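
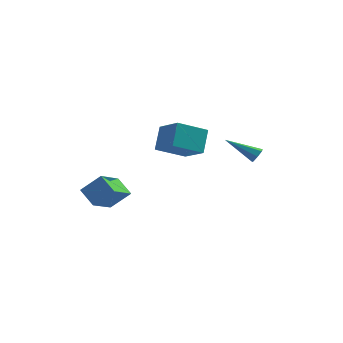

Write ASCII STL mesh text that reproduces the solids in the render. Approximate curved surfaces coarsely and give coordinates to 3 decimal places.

solid 
facet normal -0.701 -0.193 -0.687
outer loop
vertex -4.786 -3.673 -1.257
vertex -4.507 -1.839 -2.056
vertex -3.813 -4.19 -2.104
endloop
endfacet
facet normal -0.138 -0.908 0.396
outer loop
vertex -2.693 -3.881 -1.004
vertex -4.786 -3.673 -1.257
vertex -3.813 -4.19 -2.104
endloop
endfacet
facet normal -0.701 -0.193 -0.687
outer loop
vertex -3.813 -4.19 -2.104
vertex -4.507 -1.839 -2.056
vertex -3.534 -2.356 -2.903
endloop
endfacet
facet normal 0.701 -0.372 -0.609
outer loop
vertex -3.534 -2.356 -2.903
vertex -2.693 -3.881 -1.004
vertex -3.813 -4.19 -2.104
endloop
endfacet
facet normal -0.701 0.372 0.609
outer loop
vertex -4.786 -3.673 -1.257
vertex -3.387 -1.53 -0.956
vertex -4.507 -1.839 -2.056
endloop
endfacet
facet normal -0.138 -0.908 0.396
outer loop
vertex -3.666 -3.364 -0.157
vertex -4.786 -3.673 -1.257
vertex -2.693 -3.881 -1.004
endloop
endfacet
facet normal -0.701 0.372 0.609
outer loop
vertex -3.666 -3.364 -0.157
vertex -3.387 -1.53 -0.956
vertex -4.786 -3.673 -1.257
endloop
endfacet
facet normal 0.138 0.908 -0.396
outer loop
vertex -4.507 -1.839 -2.056
vertex -3.387 -1.53 -0.956
vertex -3.534 -2.356 -2.903
endloop
endfacet
facet normal 0.701 -0.372 -0.609
outer loop
vertex -2.414 -2.047 -1.803
vertex -2.693 -3.881 -1.004
vertex -3.534 -2.356 -2.903
endloop
endfacet
facet normal 0.138 0.908 -0.396
outer loop
vertex -3.534 -2.356 -2.903
vertex -3.387 -1.53 -0.956
vertex -2.414 -2.047 -1.803
endloop
endfacet
facet normal 0.701 0.193 0.687
outer loop
vertex -2.414 -2.047 -1.803
vertex -3.666 -3.364 -0.157
vertex -2.693 -3.881 -1.004
endloop
endfacet
facet normal 0.701 0.193 0.687
outer loop
vertex -3.387 -1.53 -0.956
vertex -3.666 -3.364 -0.157
vertex -2.414 -2.047 -1.803
endloop
endfacet
facet normal -0.676 -0.624 0.392
outer loop
vertex -0.348 -0.169 3.255
vertex -1.806 0.906 2.455
vertex -0.279 -1.147 1.817
endloop
endfacet
facet normal 0.736 -0.543 0.404
outer loop
vertex 1.086 0.114 1.025
vertex -0.348 -0.169 3.255
vertex -0.279 -1.147 1.817
endloop
endfacet
facet normal -0.676 -0.624 0.392
outer loop
vertex -0.279 -1.147 1.817
vertex -1.806 0.906 2.455
vertex -1.737 -0.072 1.017
endloop
endfacet
facet normal 0.039 -0.562 -0.826
outer loop
vertex -1.737 -0.072 1.017
vertex 1.086 0.114 1.025
vertex -0.279 -1.147 1.817
endloop
endfacet
facet normal -0.039 0.562 0.826
outer loop
vertex -0.348 -0.169 3.255
vertex -0.441 2.167 1.663
vertex -1.806 0.906 2.455
endloop
endfacet
facet normal 0.736 -0.543 0.404
outer loop
vertex 1.017 1.092 2.463
vertex -0.348 -0.169 3.255
vertex 1.086 0.114 1.025
endloop
endfacet
facet normal -0.039 0.562 0.826
outer loop
vertex 1.017 1.092 2.463
vertex -0.441 2.167 1.663
vertex -0.348 -0.169 3.255
endloop
endfacet
facet normal -0.736 0.543 -0.404
outer loop
vertex -1.806 0.906 2.455
vertex -0.441 2.167 1.663
vertex -1.737 -0.072 1.017
endloop
endfacet
facet normal 0.039 -0.562 -0.826
outer loop
vertex -0.372 1.189 0.225
vertex 1.086 0.114 1.025
vertex -1.737 -0.072 1.017
endloop
endfacet
facet normal -0.736 0.543 -0.404
outer loop
vertex -1.737 -0.072 1.017
vertex -0.441 2.167 1.663
vertex -0.372 1.189 0.225
endloop
endfacet
facet normal 0.676 0.624 -0.392
outer loop
vertex -0.372 1.189 0.225
vertex 1.017 1.092 2.463
vertex 1.086 0.114 1.025
endloop
endfacet
facet normal 0.676 0.624 -0.392
outer loop
vertex -0.441 2.167 1.663
vertex 1.017 1.092 2.463
vertex -0.372 1.189 0.225
endloop
endfacet
facet normal 0.841 0.152 -0.519
outer loop
vertex 4.435 0.436 1.586
vertex 4.231 0.141 1.169
vertex 4.189 0.682 1.259
endloop
endfacet
facet normal -0.032 0.787 0.616
outer loop
vertex 4.435 0.436 1.586
vertex 4.189 0.682 1.259
vertex 2.449 -0.181 2.271
endloop
endfacet
facet normal 0.840 0.152 -0.521
outer loop
vertex 4.189 0.682 1.259
vertex 4.231 0.141 1.169
vertex 3.974 0.521 0.865
endloop
endfacet
facet normal -0.485 0.870 -0.091
outer loop
vertex 4.189 0.682 1.259
vertex 3.974 0.521 0.865
vertex 2.449 -0.181 2.271
endloop
endfacet
facet normal 0.841 0.153 -0.519
outer loop
vertex 3.974 0.521 0.865
vertex 4.231 0.141 1.169
vertex 3.953 0.074 0.699
endloop
endfacet
facet normal -0.717 0.272 -0.642
outer loop
vertex 3.974 0.521 0.865
vertex 3.953 0.074 0.699
vertex 2.449 -0.181 2.271
endloop
endfacet
facet normal 0.841 0.151 -0.519
outer loop
vertex 3.953 0.074 0.699
vertex 4.231 0.141 1.169
vertex 4.141 -0.323 0.888
endloop
endfacet
facet normal -0.553 -0.557 -0.620
outer loop
vertex 3.953 0.074 0.699
vertex 4.141 -0.323 0.888
vertex 2.449 -0.181 2.271
endloop
endfacet
facet normal 0.840 0.152 -0.520
outer loop
vertex 4.141 -0.323 0.888
vertex 4.231 0.141 1.169
vertex 4.397 -0.369 1.288
endloop
endfacet
facet normal -0.116 -0.992 -0.040
outer loop
vertex 4.141 -0.323 0.888
vertex 4.397 -0.369 1.288
vertex 2.449 -0.181 2.271
endloop
endfacet
facet normal 0.840 0.152 -0.520
outer loop
vertex 4.397 -0.369 1.288
vertex 4.231 0.141 1.169
vertex 4.528 -0.032 1.598
endloop
endfacet
facet normal 0.263 -0.707 0.657
outer loop
vertex 4.397 -0.369 1.288
vertex 4.528 -0.032 1.598
vertex 2.449 -0.181 2.271
endloop
endfacet
facet normal 0.840 0.154 -0.520
outer loop
vertex 4.528 -0.032 1.598
vertex 4.231 0.141 1.169
vertex 4.435 0.436 1.586
endloop
endfacet
facet normal 0.301 0.084 0.950
outer loop
vertex 4.528 -0.032 1.598
vertex 4.435 0.436 1.586
vertex 2.449 -0.181 2.271
endloop
endfacet

endsolid


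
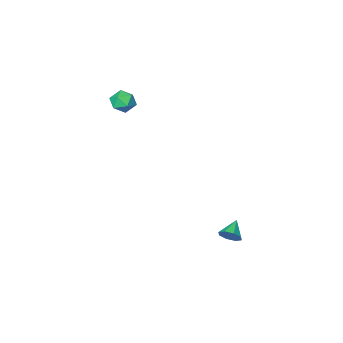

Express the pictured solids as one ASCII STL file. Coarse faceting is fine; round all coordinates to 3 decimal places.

solid 
facet normal 0.025 0.084 0.996
outer loop
vertex -0.036 -2.161 4.065
vertex 0.175 -2.831 4.116
vertex 0.651 -2.315 4.061
endloop
endfacet
facet normal 0.163 0.711 0.684
outer loop
vertex -0.036 -2.161 4.065
vertex 0.651 -2.315 4.061
vertex 0.396 -1.83 3.618
endloop
endfacet
facet normal -0.393 0.879 0.271
outer loop
vertex -0.036 -2.161 4.065
vertex 0.396 -1.83 3.618
vertex -0.238 -2.046 3.4
endloop
endfacet
facet normal -0.876 0.355 0.327
outer loop
vertex -0.036 -2.161 4.065
vertex -0.238 -2.046 3.4
vertex -0.374 -2.665 3.707
endloop
endfacet
facet normal -0.618 -0.136 0.774
outer loop
vertex -0.036 -2.161 4.065
vertex -0.374 -2.665 3.707
vertex 0.175 -2.831 4.116
endloop
endfacet
facet normal 0.734 0.626 0.264
outer loop
vertex 0.396 -1.83 3.618
vertex 0.651 -2.315 4.061
vertex 0.874 -2.295 3.393
endloop
endfacet
facet normal 0.510 -0.389 0.768
outer loop
vertex 0.651 -2.315 4.061
vertex 0.175 -2.831 4.116
vertex 0.738 -2.914 3.7
endloop
endfacet
facet normal -0.530 -0.743 0.410
outer loop
vertex 0.175 -2.831 4.116
vertex -0.374 -2.665 3.707
vertex 0.104 -3.13 3.482
endloop
endfacet
facet normal -0.948 0.052 -0.315
outer loop
vertex -0.374 -2.665 3.707
vertex -0.238 -2.046 3.4
vertex -0.151 -2.645 3.039
endloop
endfacet
facet normal -0.167 0.899 -0.405
outer loop
vertex -0.238 -2.046 3.4
vertex 0.396 -1.83 3.618
vertex 0.325 -2.129 2.984
endloop
endfacet
facet normal 0.876 -0.355 -0.327
outer loop
vertex 0.536 -2.799 3.035
vertex 0.874 -2.295 3.393
vertex 0.738 -2.914 3.7
endloop
endfacet
facet normal 0.393 -0.879 -0.271
outer loop
vertex 0.536 -2.799 3.035
vertex 0.738 -2.914 3.7
vertex 0.104 -3.13 3.482
endloop
endfacet
facet normal -0.163 -0.711 -0.684
outer loop
vertex 0.536 -2.799 3.035
vertex 0.104 -3.13 3.482
vertex -0.151 -2.645 3.039
endloop
endfacet
facet normal -0.025 -0.084 -0.996
outer loop
vertex 0.536 -2.799 3.035
vertex -0.151 -2.645 3.039
vertex 0.325 -2.129 2.984
endloop
endfacet
facet normal 0.618 0.136 -0.774
outer loop
vertex 0.536 -2.799 3.035
vertex 0.325 -2.129 2.984
vertex 0.874 -2.295 3.393
endloop
endfacet
facet normal 0.948 -0.052 0.315
outer loop
vertex 0.738 -2.914 3.7
vertex 0.874 -2.295 3.393
vertex 0.651 -2.315 4.061
endloop
endfacet
facet normal 0.167 -0.899 0.405
outer loop
vertex 0.104 -3.13 3.482
vertex 0.738 -2.914 3.7
vertex 0.175 -2.831 4.116
endloop
endfacet
facet normal -0.734 -0.626 -0.264
outer loop
vertex -0.151 -2.645 3.039
vertex 0.104 -3.13 3.482
vertex -0.374 -2.665 3.707
endloop
endfacet
facet normal -0.510 0.389 -0.768
outer loop
vertex 0.325 -2.129 2.984
vertex -0.151 -2.645 3.039
vertex -0.238 -2.046 3.4
endloop
endfacet
facet normal 0.530 0.743 -0.410
outer loop
vertex 0.874 -2.295 3.393
vertex 0.325 -2.129 2.984
vertex 0.396 -1.83 3.618
endloop
endfacet
facet normal 0.679 0.523 -0.514
outer loop
vertex -1.696 3.432 -2.73
vertex -2.03 3.389 -3.215
vertex -1.989 3.774 -2.769
endloop
endfacet
facet normal -0.014 0.102 0.995
outer loop
vertex -1.696 3.432 -2.73
vertex -1.989 3.774 -2.769
vertex -2.73 2.851 -2.685
endloop
endfacet
facet normal 0.679 0.524 -0.515
outer loop
vertex -1.989 3.774 -2.769
vertex -2.03 3.389 -3.215
vertex -2.306 3.89 -3.069
endloop
endfacet
facet normal -0.508 0.473 0.720
outer loop
vertex -1.989 3.774 -2.769
vertex -2.306 3.89 -3.069
vertex -2.73 2.851 -2.685
endloop
endfacet
facet normal 0.680 0.524 -0.513
outer loop
vertex -2.306 3.89 -3.069
vertex -2.03 3.389 -3.215
vertex -2.461 3.713 -3.455
endloop
endfacet
facet normal -0.891 0.424 0.163
outer loop
vertex -2.306 3.89 -3.069
vertex -2.461 3.713 -3.455
vertex -2.73 2.851 -2.685
endloop
endfacet
facet normal 0.680 0.523 -0.514
outer loop
vertex -2.461 3.713 -3.455
vertex -2.03 3.389 -3.215
vertex -2.364 3.347 -3.699
endloop
endfacet
facet normal -0.938 -0.017 -0.347
outer loop
vertex -2.461 3.713 -3.455
vertex -2.364 3.347 -3.699
vertex -2.73 2.851 -2.685
endloop
endfacet
facet normal 0.679 0.523 -0.514
outer loop
vertex -2.364 3.347 -3.699
vertex -2.03 3.389 -3.215
vertex -2.071 3.005 -3.66
endloop
endfacet
facet normal -0.622 -0.591 -0.514
outer loop
vertex -2.364 3.347 -3.699
vertex -2.071 3.005 -3.66
vertex -2.73 2.851 -2.685
endloop
endfacet
facet normal 0.679 0.524 -0.515
outer loop
vertex -2.071 3.005 -3.66
vertex -2.03 3.389 -3.215
vertex -1.754 2.889 -3.36
endloop
endfacet
facet normal -0.127 -0.963 -0.238
outer loop
vertex -2.071 3.005 -3.66
vertex -1.754 2.889 -3.36
vertex -2.73 2.851 -2.685
endloop
endfacet
facet normal 0.679 0.524 -0.514
outer loop
vertex -1.754 2.889 -3.36
vertex -2.03 3.389 -3.215
vertex -1.599 3.066 -2.975
endloop
endfacet
facet normal 0.255 -0.913 0.317
outer loop
vertex -1.754 2.889 -3.36
vertex -1.599 3.066 -2.975
vertex -2.73 2.851 -2.685
endloop
endfacet
facet normal 0.679 0.524 -0.514
outer loop
vertex -1.599 3.066 -2.975
vertex -2.03 3.389 -3.215
vertex -1.696 3.432 -2.73
endloop
endfacet
facet normal 0.302 -0.474 0.827
outer loop
vertex -1.599 3.066 -2.975
vertex -1.696 3.432 -2.73
vertex -2.73 2.851 -2.685
endloop
endfacet

endsolid


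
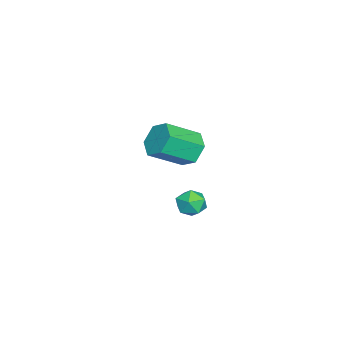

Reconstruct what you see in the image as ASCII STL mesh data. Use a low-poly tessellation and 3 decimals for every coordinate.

solid 
facet normal 0.337 0.342 0.877
outer loop
vertex 2.159 1.143 2.564
vertex 1.95 0.435 2.92
vertex 2.698 0.526 2.597
endloop
endfacet
facet normal 0.700 0.630 0.336
outer loop
vertex 2.159 1.143 2.564
vertex 2.698 0.526 2.597
vertex 2.626 0.971 1.912
endloop
endfacet
facet normal 0.236 0.968 -0.087
outer loop
vertex 2.159 1.143 2.564
vertex 2.626 0.971 1.912
vertex 1.833 1.155 1.812
endloop
endfacet
facet normal -0.416 0.888 0.194
outer loop
vertex 2.159 1.143 2.564
vertex 1.833 1.155 1.812
vertex 1.415 0.823 2.435
endloop
endfacet
facet normal -0.353 0.501 0.790
outer loop
vertex 2.159 1.143 2.564
vertex 1.415 0.823 2.435
vertex 1.95 0.435 2.92
endloop
endfacet
facet normal 0.994 0.099 -0.040
outer loop
vertex 2.626 0.971 1.912
vertex 2.698 0.526 2.597
vertex 2.705 0.157 1.865
endloop
endfacet
facet normal 0.406 -0.368 0.836
outer loop
vertex 2.698 0.526 2.597
vertex 1.95 0.435 2.92
vertex 2.287 -0.175 2.488
endloop
endfacet
facet normal -0.710 -0.109 0.696
outer loop
vertex 1.95 0.435 2.92
vertex 1.415 0.823 2.435
vertex 1.494 0.009 2.388
endloop
endfacet
facet normal -0.812 0.518 -0.269
outer loop
vertex 1.415 0.823 2.435
vertex 1.833 1.155 1.812
vertex 1.422 0.454 1.703
endloop
endfacet
facet normal 0.241 0.646 -0.724
outer loop
vertex 1.833 1.155 1.812
vertex 2.626 0.971 1.912
vertex 2.17 0.545 1.38
endloop
endfacet
facet normal 0.416 -0.888 -0.194
outer loop
vertex 1.961 -0.163 1.736
vertex 2.705 0.157 1.865
vertex 2.287 -0.175 2.488
endloop
endfacet
facet normal -0.236 -0.968 0.087
outer loop
vertex 1.961 -0.163 1.736
vertex 2.287 -0.175 2.488
vertex 1.494 0.009 2.388
endloop
endfacet
facet normal -0.700 -0.630 -0.336
outer loop
vertex 1.961 -0.163 1.736
vertex 1.494 0.009 2.388
vertex 1.422 0.454 1.703
endloop
endfacet
facet normal -0.337 -0.342 -0.877
outer loop
vertex 1.961 -0.163 1.736
vertex 1.422 0.454 1.703
vertex 2.17 0.545 1.38
endloop
endfacet
facet normal 0.353 -0.501 -0.790
outer loop
vertex 1.961 -0.163 1.736
vertex 2.17 0.545 1.38
vertex 2.705 0.157 1.865
endloop
endfacet
facet normal 0.812 -0.518 0.269
outer loop
vertex 2.287 -0.175 2.488
vertex 2.705 0.157 1.865
vertex 2.698 0.526 2.597
endloop
endfacet
facet normal -0.241 -0.646 0.724
outer loop
vertex 1.494 0.009 2.388
vertex 2.287 -0.175 2.488
vertex 1.95 0.435 2.92
endloop
endfacet
facet normal -0.994 -0.099 0.040
outer loop
vertex 1.422 0.454 1.703
vertex 1.494 0.009 2.388
vertex 1.415 0.823 2.435
endloop
endfacet
facet normal -0.406 0.368 -0.836
outer loop
vertex 2.17 0.545 1.38
vertex 1.422 0.454 1.703
vertex 1.833 1.155 1.812
endloop
endfacet
facet normal 0.710 0.109 -0.696
outer loop
vertex 2.705 0.157 1.865
vertex 2.17 0.545 1.38
vertex 2.626 0.971 1.912
endloop
endfacet
facet normal -0.513 0.680 -0.524
outer loop
vertex -3.289 -0.684 1.442
vertex -4.199 -1.126 1.76
vertex -3.757 -0.351 2.333
endloop
endfacet
facet normal 0.736 0.662 0.139
outer loop
vertex -3.289 -0.684 1.442
vertex -3.757 -0.351 2.333
vertex -2.211 -2.113 2.541
endloop
endfacet
facet normal 0.736 0.662 0.139
outer loop
vertex -2.211 -2.113 2.541
vertex -3.757 -0.351 2.333
vertex -2.679 -1.78 3.432
endloop
endfacet
facet normal 0.513 -0.680 0.524
outer loop
vertex -2.211 -2.113 2.541
vertex -2.679 -1.78 3.432
vertex -3.121 -2.554 2.86
endloop
endfacet
facet normal -0.514 0.680 -0.523
outer loop
vertex -3.757 -0.351 2.333
vertex -4.199 -1.126 1.76
vertex -4.666 -0.793 2.652
endloop
endfacet
facet normal -0.013 0.603 0.797
outer loop
vertex -3.757 -0.351 2.333
vertex -4.666 -0.793 2.652
vertex -2.679 -1.78 3.432
endloop
endfacet
facet normal -0.013 0.604 0.797
outer loop
vertex -2.679 -1.78 3.432
vertex -4.666 -0.793 2.652
vertex -3.588 -2.221 3.751
endloop
endfacet
facet normal 0.514 -0.680 0.523
outer loop
vertex -2.679 -1.78 3.432
vertex -3.588 -2.221 3.751
vertex -3.121 -2.554 2.86
endloop
endfacet
facet normal -0.513 0.681 -0.523
outer loop
vertex -4.666 -0.793 2.652
vertex -4.199 -1.126 1.76
vertex -5.109 -1.567 2.079
endloop
endfacet
facet normal -0.750 -0.059 0.659
outer loop
vertex -4.666 -0.793 2.652
vertex -5.109 -1.567 2.079
vertex -3.588 -2.221 3.751
endloop
endfacet
facet normal -0.750 -0.059 0.659
outer loop
vertex -3.588 -2.221 3.751
vertex -5.109 -1.567 2.079
vertex -4.031 -2.996 3.178
endloop
endfacet
facet normal 0.513 -0.680 0.523
outer loop
vertex -3.588 -2.221 3.751
vertex -4.031 -2.996 3.178
vertex -3.121 -2.554 2.86
endloop
endfacet
facet normal -0.513 0.680 -0.524
outer loop
vertex -5.109 -1.567 2.079
vertex -4.199 -1.126 1.76
vertex -4.641 -1.9 1.188
endloop
endfacet
facet normal -0.736 -0.662 -0.139
outer loop
vertex -5.109 -1.567 2.079
vertex -4.641 -1.9 1.188
vertex -4.031 -2.996 3.178
endloop
endfacet
facet normal -0.736 -0.662 -0.139
outer loop
vertex -4.031 -2.996 3.178
vertex -4.641 -1.9 1.188
vertex -3.563 -3.329 2.287
endloop
endfacet
facet normal 0.513 -0.680 0.524
outer loop
vertex -4.031 -2.996 3.178
vertex -3.563 -3.329 2.287
vertex -3.121 -2.554 2.86
endloop
endfacet
facet normal -0.514 0.680 -0.523
outer loop
vertex -4.641 -1.9 1.188
vertex -4.199 -1.126 1.76
vertex -3.732 -1.459 0.869
endloop
endfacet
facet normal 0.013 -0.603 -0.797
outer loop
vertex -4.641 -1.9 1.188
vertex -3.732 -1.459 0.869
vertex -3.563 -3.329 2.287
endloop
endfacet
facet normal 0.014 -0.603 -0.797
outer loop
vertex -3.563 -3.329 2.287
vertex -3.732 -1.459 0.869
vertex -2.654 -2.887 1.968
endloop
endfacet
facet normal 0.514 -0.680 0.523
outer loop
vertex -3.563 -3.329 2.287
vertex -2.654 -2.887 1.968
vertex -3.121 -2.554 2.86
endloop
endfacet
facet normal -0.513 0.680 -0.523
outer loop
vertex -3.732 -1.459 0.869
vertex -4.199 -1.126 1.76
vertex -3.289 -0.684 1.442
endloop
endfacet
facet normal 0.750 0.059 -0.659
outer loop
vertex -3.732 -1.459 0.869
vertex -3.289 -0.684 1.442
vertex -2.654 -2.887 1.968
endloop
endfacet
facet normal 0.750 0.059 -0.659
outer loop
vertex -2.654 -2.887 1.968
vertex -3.289 -0.684 1.442
vertex -2.211 -2.113 2.541
endloop
endfacet
facet normal 0.513 -0.681 0.523
outer loop
vertex -2.654 -2.887 1.968
vertex -2.211 -2.113 2.541
vertex -3.121 -2.554 2.86
endloop
endfacet

endsolid


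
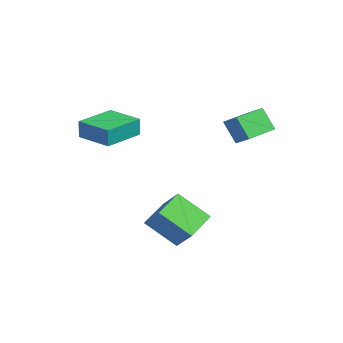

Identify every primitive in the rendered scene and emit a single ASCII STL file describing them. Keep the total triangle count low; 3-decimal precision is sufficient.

solid 
facet normal -0.921 -0.387 0.044
outer loop
vertex -2.408 -4.117 3.036
vertex -3.205 -2.21 3.15
vertex -2.47 -4.083 2.029
endloop
endfacet
facet normal 0.385 -0.921 -0.055
outer loop
vertex -0.775 -3.37 1.95
vertex -2.408 -4.117 3.036
vertex -2.47 -4.083 2.029
endloop
endfacet
facet normal -0.921 -0.387 0.042
outer loop
vertex -2.47 -4.083 2.029
vertex -3.205 -2.21 3.15
vertex -3.266 -2.175 2.143
endloop
endfacet
facet normal -0.061 0.034 -0.998
outer loop
vertex -3.266 -2.175 2.143
vertex -0.775 -3.37 1.95
vertex -2.47 -4.083 2.029
endloop
endfacet
facet normal 0.061 -0.034 0.998
outer loop
vertex -2.408 -4.117 3.036
vertex -1.51 -1.497 3.071
vertex -3.205 -2.21 3.15
endloop
endfacet
facet normal 0.385 -0.921 -0.055
outer loop
vertex -0.714 -3.405 2.957
vertex -2.408 -4.117 3.036
vertex -0.775 -3.37 1.95
endloop
endfacet
facet normal 0.061 -0.034 0.998
outer loop
vertex -0.714 -3.405 2.957
vertex -1.51 -1.497 3.071
vertex -2.408 -4.117 3.036
endloop
endfacet
facet normal -0.385 0.921 0.055
outer loop
vertex -3.205 -2.21 3.15
vertex -1.51 -1.497 3.071
vertex -3.266 -2.175 2.143
endloop
endfacet
facet normal -0.061 0.034 -0.998
outer loop
vertex -1.572 -1.463 2.064
vertex -0.775 -3.37 1.95
vertex -3.266 -2.175 2.143
endloop
endfacet
facet normal -0.385 0.921 0.055
outer loop
vertex -3.266 -2.175 2.143
vertex -1.51 -1.497 3.071
vertex -1.572 -1.463 2.064
endloop
endfacet
facet normal 0.921 0.387 -0.042
outer loop
vertex -1.572 -1.463 2.064
vertex -0.714 -3.405 2.957
vertex -0.775 -3.37 1.95
endloop
endfacet
facet normal 0.921 0.387 -0.044
outer loop
vertex -1.51 -1.497 3.071
vertex -0.714 -3.405 2.957
vertex -1.572 -1.463 2.064
endloop
endfacet
facet normal -0.804 -0.277 -0.526
outer loop
vertex 1.793 1.09 3.638
vertex 1.168 2.71 3.74
vertex 2.428 1.406 2.501
endloop
endfacet
facet normal 0.360 -0.931 -0.058
outer loop
vertex 3.192 1.67 3.0
vertex 1.793 1.09 3.638
vertex 2.428 1.406 2.501
endloop
endfacet
facet normal -0.804 -0.277 -0.526
outer loop
vertex 2.428 1.406 2.501
vertex 1.168 2.71 3.74
vertex 1.803 3.027 2.603
endloop
endfacet
facet normal 0.473 0.236 -0.849
outer loop
vertex 1.803 3.027 2.603
vertex 3.192 1.67 3.0
vertex 2.428 1.406 2.501
endloop
endfacet
facet normal -0.473 -0.236 0.849
outer loop
vertex 1.793 1.09 3.638
vertex 1.932 2.974 4.239
vertex 1.168 2.71 3.74
endloop
endfacet
facet normal 0.359 -0.931 -0.059
outer loop
vertex 2.557 1.353 4.137
vertex 1.793 1.09 3.638
vertex 3.192 1.67 3.0
endloop
endfacet
facet normal -0.473 -0.236 0.849
outer loop
vertex 2.557 1.353 4.137
vertex 1.932 2.974 4.239
vertex 1.793 1.09 3.638
endloop
endfacet
facet normal -0.360 0.931 0.059
outer loop
vertex 1.168 2.71 3.74
vertex 1.932 2.974 4.239
vertex 1.803 3.027 2.603
endloop
endfacet
facet normal 0.473 0.236 -0.849
outer loop
vertex 2.567 3.29 3.102
vertex 3.192 1.67 3.0
vertex 1.803 3.027 2.603
endloop
endfacet
facet normal -0.359 0.932 0.058
outer loop
vertex 1.803 3.027 2.603
vertex 1.932 2.974 4.239
vertex 2.567 3.29 3.102
endloop
endfacet
facet normal 0.804 0.277 0.526
outer loop
vertex 2.567 3.29 3.102
vertex 2.557 1.353 4.137
vertex 3.192 1.67 3.0
endloop
endfacet
facet normal 0.804 0.277 0.526
outer loop
vertex 1.932 2.974 4.239
vertex 2.557 1.353 4.137
vertex 2.567 3.29 3.102
endloop
endfacet
facet normal -0.521 0.790 0.323
outer loop
vertex 1.57 -1.011 -0.531
vertex 2.535 0.135 -1.779
vertex 0.555 -1.264 -1.548
endloop
endfacet
facet normal -0.495 -0.588 0.640
outer loop
vertex 1.445 -2.615 -2.101
vertex 1.57 -1.011 -0.531
vertex 0.555 -1.264 -1.548
endloop
endfacet
facet normal -0.521 0.790 0.323
outer loop
vertex 0.555 -1.264 -1.548
vertex 2.535 0.135 -1.779
vertex 1.519 -0.118 -2.797
endloop
endfacet
facet normal -0.696 -0.174 -0.697
outer loop
vertex 1.519 -0.118 -2.797
vertex 1.445 -2.615 -2.101
vertex 0.555 -1.264 -1.548
endloop
endfacet
facet normal 0.696 0.173 0.697
outer loop
vertex 1.57 -1.011 -0.531
vertex 3.425 -1.216 -2.332
vertex 2.535 0.135 -1.779
endloop
endfacet
facet normal -0.495 -0.588 0.640
outer loop
vertex 2.461 -2.362 -1.083
vertex 1.57 -1.011 -0.531
vertex 1.445 -2.615 -2.101
endloop
endfacet
facet normal 0.696 0.174 0.697
outer loop
vertex 2.461 -2.362 -1.083
vertex 3.425 -1.216 -2.332
vertex 1.57 -1.011 -0.531
endloop
endfacet
facet normal 0.495 0.588 -0.640
outer loop
vertex 2.535 0.135 -1.779
vertex 3.425 -1.216 -2.332
vertex 1.519 -0.118 -2.797
endloop
endfacet
facet normal -0.695 -0.174 -0.697
outer loop
vertex 2.41 -1.469 -3.349
vertex 1.445 -2.615 -2.101
vertex 1.519 -0.118 -2.797
endloop
endfacet
facet normal 0.495 0.588 -0.640
outer loop
vertex 1.519 -0.118 -2.797
vertex 3.425 -1.216 -2.332
vertex 2.41 -1.469 -3.349
endloop
endfacet
facet normal 0.521 -0.790 -0.323
outer loop
vertex 2.41 -1.469 -3.349
vertex 2.461 -2.362 -1.083
vertex 1.445 -2.615 -2.101
endloop
endfacet
facet normal 0.521 -0.790 -0.323
outer loop
vertex 3.425 -1.216 -2.332
vertex 2.461 -2.362 -1.083
vertex 2.41 -1.469 -3.349
endloop
endfacet

endsolid


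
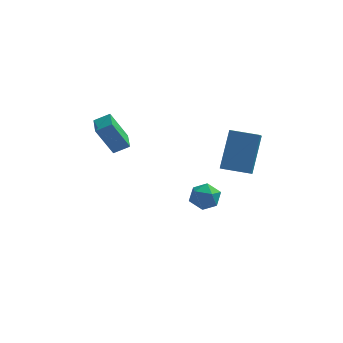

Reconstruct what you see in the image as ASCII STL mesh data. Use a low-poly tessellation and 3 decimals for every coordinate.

solid 
facet normal -0.869 -0.182 -0.460
outer loop
vertex -2.922 2.822 3.108
vertex -3.152 3.877 3.124
vertex -2.158 3.01 1.59
endloop
endfacet
facet normal 0.212 -0.977 -0.014
outer loop
vertex -1.428 3.163 1.976
vertex -2.922 2.822 3.108
vertex -2.158 3.01 1.59
endloop
endfacet
facet normal -0.869 -0.183 -0.460
outer loop
vertex -2.158 3.01 1.59
vertex -3.152 3.877 3.124
vertex -2.388 4.065 1.605
endloop
endfacet
facet normal 0.446 0.110 -0.888
outer loop
vertex -2.388 4.065 1.605
vertex -1.428 3.163 1.976
vertex -2.158 3.01 1.59
endloop
endfacet
facet normal -0.446 -0.111 0.888
outer loop
vertex -2.922 2.822 3.108
vertex -2.422 4.03 3.51
vertex -3.152 3.877 3.124
endloop
endfacet
facet normal 0.212 -0.977 -0.014
outer loop
vertex -2.192 2.975 3.495
vertex -2.922 2.822 3.108
vertex -1.428 3.163 1.976
endloop
endfacet
facet normal -0.447 -0.110 0.888
outer loop
vertex -2.192 2.975 3.495
vertex -2.422 4.03 3.51
vertex -2.922 2.822 3.108
endloop
endfacet
facet normal -0.212 0.977 0.014
outer loop
vertex -3.152 3.877 3.124
vertex -2.422 4.03 3.51
vertex -2.388 4.065 1.605
endloop
endfacet
facet normal 0.447 0.111 -0.888
outer loop
vertex -1.658 4.218 1.992
vertex -1.428 3.163 1.976
vertex -2.388 4.065 1.605
endloop
endfacet
facet normal -0.212 0.977 0.014
outer loop
vertex -2.388 4.065 1.605
vertex -2.422 4.03 3.51
vertex -1.658 4.218 1.992
endloop
endfacet
facet normal 0.869 0.183 0.460
outer loop
vertex -1.658 4.218 1.992
vertex -2.192 2.975 3.495
vertex -1.428 3.163 1.976
endloop
endfacet
facet normal 0.869 0.183 0.460
outer loop
vertex -2.422 4.03 3.51
vertex -2.192 2.975 3.495
vertex -1.658 4.218 1.992
endloop
endfacet
facet normal -0.439 0.894 -0.088
outer loop
vertex 1.522 4.319 -2.134
vertex 1.302 4.288 -1.355
vertex 2.012 4.616 -1.562
endloop
endfacet
facet normal 0.116 0.837 -0.534
outer loop
vertex 1.522 4.319 -2.134
vertex 2.012 4.616 -1.562
vertex 2.319 4.183 -2.174
endloop
endfacet
facet normal -0.001 0.277 -0.961
outer loop
vertex 1.522 4.319 -2.134
vertex 2.319 4.183 -2.174
vertex 1.797 3.588 -2.345
endloop
endfacet
facet normal -0.628 -0.012 -0.778
outer loop
vertex 1.522 4.319 -2.134
vertex 1.797 3.588 -2.345
vertex 1.169 3.652 -1.839
endloop
endfacet
facet normal -0.898 0.370 -0.239
outer loop
vertex 1.522 4.319 -2.134
vertex 1.169 3.652 -1.839
vertex 1.302 4.288 -1.355
endloop
endfacet
facet normal 0.699 0.701 -0.145
outer loop
vertex 2.319 4.183 -2.174
vertex 2.012 4.616 -1.562
vertex 2.591 4.068 -1.421
endloop
endfacet
facet normal -0.198 0.792 0.578
outer loop
vertex 2.012 4.616 -1.562
vertex 1.302 4.288 -1.355
vertex 1.963 4.132 -0.915
endloop
endfacet
facet normal -0.942 -0.055 0.332
outer loop
vertex 1.302 4.288 -1.355
vertex 1.169 3.652 -1.839
vertex 1.441 3.537 -1.086
endloop
endfacet
facet normal -0.505 -0.673 -0.541
outer loop
vertex 1.169 3.652 -1.839
vertex 1.797 3.588 -2.345
vertex 1.748 3.104 -1.698
endloop
endfacet
facet normal 0.508 -0.206 -0.836
outer loop
vertex 1.797 3.588 -2.345
vertex 2.319 4.183 -2.174
vertex 2.458 3.432 -1.905
endloop
endfacet
facet normal 0.628 0.012 0.778
outer loop
vertex 2.238 3.401 -1.126
vertex 2.591 4.068 -1.421
vertex 1.963 4.132 -0.915
endloop
endfacet
facet normal 0.001 -0.277 0.961
outer loop
vertex 2.238 3.401 -1.126
vertex 1.963 4.132 -0.915
vertex 1.441 3.537 -1.086
endloop
endfacet
facet normal -0.116 -0.837 0.534
outer loop
vertex 2.238 3.401 -1.126
vertex 1.441 3.537 -1.086
vertex 1.748 3.104 -1.698
endloop
endfacet
facet normal 0.439 -0.894 0.088
outer loop
vertex 2.238 3.401 -1.126
vertex 1.748 3.104 -1.698
vertex 2.458 3.432 -1.905
endloop
endfacet
facet normal 0.898 -0.370 0.239
outer loop
vertex 2.238 3.401 -1.126
vertex 2.458 3.432 -1.905
vertex 2.591 4.068 -1.421
endloop
endfacet
facet normal 0.505 0.673 0.541
outer loop
vertex 1.963 4.132 -0.915
vertex 2.591 4.068 -1.421
vertex 2.012 4.616 -1.562
endloop
endfacet
facet normal -0.508 0.206 0.836
outer loop
vertex 1.441 3.537 -1.086
vertex 1.963 4.132 -0.915
vertex 1.302 4.288 -1.355
endloop
endfacet
facet normal -0.699 -0.701 0.145
outer loop
vertex 1.748 3.104 -1.698
vertex 1.441 3.537 -1.086
vertex 1.169 3.652 -1.839
endloop
endfacet
facet normal 0.198 -0.792 -0.578
outer loop
vertex 2.458 3.432 -1.905
vertex 1.748 3.104 -1.698
vertex 1.797 3.588 -2.345
endloop
endfacet
facet normal 0.942 0.055 -0.332
outer loop
vertex 2.591 4.068 -1.421
vertex 2.458 3.432 -1.905
vertex 2.319 4.183 -2.174
endloop
endfacet
facet normal -0.989 0.111 0.100
outer loop
vertex 2.652 2.397 1.338
vertex 2.964 3.616 3.068
vertex 2.682 3.138 0.81
endloop
endfacet
facet normal -0.145 -0.570 -0.809
outer loop
vertex 4.056 2.984 0.672
vertex 2.652 2.397 1.338
vertex 2.682 3.138 0.81
endloop
endfacet
facet normal -0.989 0.111 0.100
outer loop
vertex 2.682 3.138 0.81
vertex 2.964 3.616 3.068
vertex 2.994 4.357 2.541
endloop
endfacet
facet normal 0.033 0.814 -0.579
outer loop
vertex 2.994 4.357 2.541
vertex 4.056 2.984 0.672
vertex 2.682 3.138 0.81
endloop
endfacet
facet normal -0.033 -0.814 0.580
outer loop
vertex 2.652 2.397 1.338
vertex 4.338 3.462 2.93
vertex 2.964 3.616 3.068
endloop
endfacet
facet normal -0.146 -0.569 -0.809
outer loop
vertex 4.026 2.243 1.199
vertex 2.652 2.397 1.338
vertex 4.056 2.984 0.672
endloop
endfacet
facet normal -0.033 -0.814 0.579
outer loop
vertex 4.026 2.243 1.199
vertex 4.338 3.462 2.93
vertex 2.652 2.397 1.338
endloop
endfacet
facet normal 0.145 0.570 0.809
outer loop
vertex 2.964 3.616 3.068
vertex 4.338 3.462 2.93
vertex 2.994 4.357 2.541
endloop
endfacet
facet normal 0.033 0.814 -0.580
outer loop
vertex 4.368 4.203 2.402
vertex 4.056 2.984 0.672
vertex 2.994 4.357 2.541
endloop
endfacet
facet normal 0.146 0.570 0.808
outer loop
vertex 2.994 4.357 2.541
vertex 4.338 3.462 2.93
vertex 4.368 4.203 2.402
endloop
endfacet
facet normal 0.989 -0.111 -0.100
outer loop
vertex 4.368 4.203 2.402
vertex 4.026 2.243 1.199
vertex 4.056 2.984 0.672
endloop
endfacet
facet normal 0.989 -0.111 -0.100
outer loop
vertex 4.338 3.462 2.93
vertex 4.026 2.243 1.199
vertex 4.368 4.203 2.402
endloop
endfacet

endsolid


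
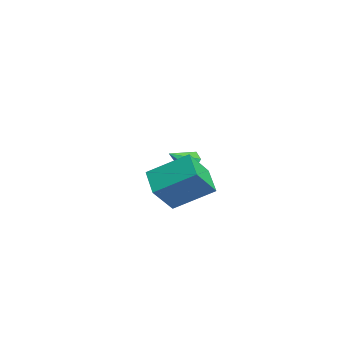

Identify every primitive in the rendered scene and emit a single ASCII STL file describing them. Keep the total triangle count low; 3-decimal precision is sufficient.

solid 
facet normal -0.188 0.766 -0.614
outer loop
vertex -0.532 0.336 -1.441
vertex -0.861 0.014 -1.742
vertex -1.067 0.301 -1.321
endloop
endfacet
facet normal 0.193 0.276 0.942
outer loop
vertex -0.532 0.336 -1.441
vertex -1.067 0.301 -1.321
vertex -0.659 -0.814 -1.078
endloop
endfacet
facet normal -0.188 0.766 -0.614
outer loop
vertex -1.067 0.301 -1.321
vertex -0.861 0.014 -1.742
vertex -1.397 -0.021 -1.622
endloop
endfacet
facet normal -0.637 -0.066 0.768
outer loop
vertex -1.067 0.301 -1.321
vertex -1.397 -0.021 -1.622
vertex -0.659 -0.814 -1.078
endloop
endfacet
facet normal -0.188 0.766 -0.615
outer loop
vertex -1.397 -0.021 -1.622
vertex -0.861 0.014 -1.742
vertex -1.19 -0.308 -2.043
endloop
endfacet
facet normal -0.755 -0.652 0.073
outer loop
vertex -1.397 -0.021 -1.622
vertex -1.19 -0.308 -2.043
vertex -0.659 -0.814 -1.078
endloop
endfacet
facet normal -0.187 0.766 -0.615
outer loop
vertex -1.19 -0.308 -2.043
vertex -0.861 0.014 -1.742
vertex -0.655 -0.274 -2.163
endloop
endfacet
facet normal -0.043 -0.894 -0.445
outer loop
vertex -1.19 -0.308 -2.043
vertex -0.655 -0.274 -2.163
vertex -0.659 -0.814 -1.078
endloop
endfacet
facet normal -0.186 0.766 -0.615
outer loop
vertex -0.655 -0.274 -2.163
vertex -0.861 0.014 -1.742
vertex -0.325 0.048 -1.862
endloop
endfacet
facet normal 0.788 -0.553 -0.272
outer loop
vertex -0.655 -0.274 -2.163
vertex -0.325 0.048 -1.862
vertex -0.659 -0.814 -1.078
endloop
endfacet
facet normal -0.186 0.766 -0.615
outer loop
vertex -0.325 0.048 -1.862
vertex -0.861 0.014 -1.742
vertex -0.532 0.336 -1.441
endloop
endfacet
facet normal 0.906 0.033 0.423
outer loop
vertex -0.325 0.048 -1.862
vertex -0.532 0.336 -1.441
vertex -0.659 -0.814 -1.078
endloop
endfacet
facet normal -0.925 0.011 0.380
outer loop
vertex 2.968 -2.501 -0.006
vertex 3.339 -1.095 0.855
vertex 2.527 -1.712 -1.102
endloop
endfacet
facet normal -0.220 -0.832 -0.510
outer loop
vertex 3.581 -1.725 -1.535
vertex 2.968 -2.501 -0.006
vertex 2.527 -1.712 -1.102
endloop
endfacet
facet normal -0.925 0.011 0.380
outer loop
vertex 2.527 -1.712 -1.102
vertex 3.339 -1.095 0.855
vertex 2.898 -0.307 -0.24
endloop
endfacet
facet normal -0.310 0.555 -0.772
outer loop
vertex 2.898 -0.307 -0.24
vertex 3.581 -1.725 -1.535
vertex 2.527 -1.712 -1.102
endloop
endfacet
facet normal 0.310 -0.555 0.772
outer loop
vertex 2.968 -2.501 -0.006
vertex 4.393 -1.108 0.422
vertex 3.339 -1.095 0.855
endloop
endfacet
facet normal -0.220 -0.832 -0.510
outer loop
vertex 4.022 -2.513 -0.44
vertex 2.968 -2.501 -0.006
vertex 3.581 -1.725 -1.535
endloop
endfacet
facet normal 0.311 -0.555 0.771
outer loop
vertex 4.022 -2.513 -0.44
vertex 4.393 -1.108 0.422
vertex 2.968 -2.501 -0.006
endloop
endfacet
facet normal 0.220 0.832 0.510
outer loop
vertex 3.339 -1.095 0.855
vertex 4.393 -1.108 0.422
vertex 2.898 -0.307 -0.24
endloop
endfacet
facet normal -0.311 0.555 -0.772
outer loop
vertex 3.952 -0.319 -0.674
vertex 3.581 -1.725 -1.535
vertex 2.898 -0.307 -0.24
endloop
endfacet
facet normal 0.220 0.832 0.510
outer loop
vertex 2.898 -0.307 -0.24
vertex 4.393 -1.108 0.422
vertex 3.952 -0.319 -0.674
endloop
endfacet
facet normal 0.925 -0.011 -0.380
outer loop
vertex 3.952 -0.319 -0.674
vertex 4.022 -2.513 -0.44
vertex 3.581 -1.725 -1.535
endloop
endfacet
facet normal 0.925 -0.011 -0.380
outer loop
vertex 4.393 -1.108 0.422
vertex 4.022 -2.513 -0.44
vertex 3.952 -0.319 -0.674
endloop
endfacet

endsolid


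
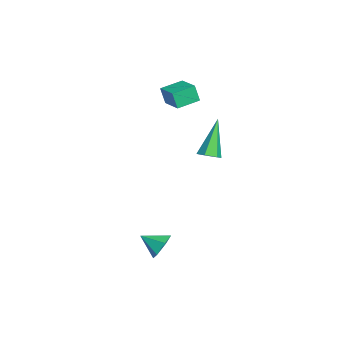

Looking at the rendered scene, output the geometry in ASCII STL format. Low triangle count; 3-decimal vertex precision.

solid 
facet normal -0.903 -0.364 -0.229
outer loop
vertex -3.457 0.34 3.784
vertex -3.926 1.384 3.973
vertex -3.322 0.56 2.901
endloop
endfacet
facet normal 0.405 -0.900 -0.162
outer loop
vertex -2.194 1.016 3.187
vertex -3.457 0.34 3.784
vertex -3.322 0.56 2.901
endloop
endfacet
facet normal -0.903 -0.364 -0.229
outer loop
vertex -3.322 0.56 2.901
vertex -3.926 1.384 3.973
vertex -3.791 1.604 3.09
endloop
endfacet
facet normal 0.146 0.240 -0.960
outer loop
vertex -3.791 1.604 3.09
vertex -2.194 1.016 3.187
vertex -3.322 0.56 2.901
endloop
endfacet
facet normal -0.146 -0.240 0.960
outer loop
vertex -3.457 0.34 3.784
vertex -2.798 1.84 4.259
vertex -3.926 1.384 3.973
endloop
endfacet
facet normal 0.405 -0.900 -0.162
outer loop
vertex -2.329 0.796 4.07
vertex -3.457 0.34 3.784
vertex -2.194 1.016 3.187
endloop
endfacet
facet normal -0.146 -0.240 0.960
outer loop
vertex -2.329 0.796 4.07
vertex -2.798 1.84 4.259
vertex -3.457 0.34 3.784
endloop
endfacet
facet normal -0.405 0.900 0.162
outer loop
vertex -3.926 1.384 3.973
vertex -2.798 1.84 4.259
vertex -3.791 1.604 3.09
endloop
endfacet
facet normal 0.146 0.240 -0.960
outer loop
vertex -2.663 2.06 3.376
vertex -2.194 1.016 3.187
vertex -3.791 1.604 3.09
endloop
endfacet
facet normal -0.405 0.900 0.162
outer loop
vertex -3.791 1.604 3.09
vertex -2.798 1.84 4.259
vertex -2.663 2.06 3.376
endloop
endfacet
facet normal 0.903 0.364 0.229
outer loop
vertex -2.663 2.06 3.376
vertex -2.329 0.796 4.07
vertex -2.194 1.016 3.187
endloop
endfacet
facet normal 0.903 0.364 0.229
outer loop
vertex -2.798 1.84 4.259
vertex -2.329 0.796 4.07
vertex -2.663 2.06 3.376
endloop
endfacet
facet normal 0.519 -0.242 -0.820
outer loop
vertex 2.035 1.799 2.757
vertex 1.645 2.026 2.443
vertex 2.067 2.331 2.62
endloop
endfacet
facet normal 0.710 0.135 0.691
outer loop
vertex 2.035 1.799 2.757
vertex 2.067 2.331 2.62
vertex 0.595 2.514 4.097
endloop
endfacet
facet normal 0.519 -0.243 -0.819
outer loop
vertex 2.067 2.331 2.62
vertex 1.645 2.026 2.443
vertex 1.677 2.557 2.306
endloop
endfacet
facet normal 0.343 0.911 0.229
outer loop
vertex 2.067 2.331 2.62
vertex 1.677 2.557 2.306
vertex 0.595 2.514 4.097
endloop
endfacet
facet normal 0.521 -0.243 -0.819
outer loop
vertex 1.677 2.557 2.306
vertex 1.645 2.026 2.443
vertex 1.255 2.252 2.128
endloop
endfacet
facet normal -0.485 0.831 -0.273
outer loop
vertex 1.677 2.557 2.306
vertex 1.255 2.252 2.128
vertex 0.595 2.514 4.097
endloop
endfacet
facet normal 0.521 -0.241 -0.819
outer loop
vertex 1.255 2.252 2.128
vertex 1.645 2.026 2.443
vertex 1.224 1.72 2.265
endloop
endfacet
facet normal -0.949 -0.026 -0.315
outer loop
vertex 1.255 2.252 2.128
vertex 1.224 1.72 2.265
vertex 0.595 2.514 4.097
endloop
endfacet
facet normal 0.521 -0.241 -0.819
outer loop
vertex 1.224 1.72 2.265
vertex 1.645 2.026 2.443
vertex 1.614 1.494 2.58
endloop
endfacet
facet normal -0.582 -0.800 0.147
outer loop
vertex 1.224 1.72 2.265
vertex 1.614 1.494 2.58
vertex 0.595 2.514 4.097
endloop
endfacet
facet normal 0.519 -0.241 -0.820
outer loop
vertex 1.614 1.494 2.58
vertex 1.645 2.026 2.443
vertex 2.035 1.799 2.757
endloop
endfacet
facet normal 0.248 -0.719 0.650
outer loop
vertex 1.614 1.494 2.58
vertex 2.035 1.799 2.757
vertex 0.595 2.514 4.097
endloop
endfacet
facet normal 0.324 0.822 -0.469
outer loop
vertex 3.135 0.046 -2.049
vertex 2.68 -0.084 -2.591
vertex 2.469 0.318 -2.032
endloop
endfacet
facet normal 0.013 -0.030 0.999
outer loop
vertex 3.135 0.046 -2.049
vertex 2.469 0.318 -2.032
vertex 2.32 -0.996 -2.069
endloop
endfacet
facet normal 0.323 0.822 -0.469
outer loop
vertex 2.469 0.318 -2.032
vertex 2.68 -0.084 -2.591
vertex 2.013 0.188 -2.574
endloop
endfacet
facet normal -0.772 0.070 0.632
outer loop
vertex 2.469 0.318 -2.032
vertex 2.013 0.188 -2.574
vertex 2.32 -0.996 -2.069
endloop
endfacet
facet normal 0.323 0.822 -0.470
outer loop
vertex 2.013 0.188 -2.574
vertex 2.68 -0.084 -2.591
vertex 2.224 -0.214 -3.132
endloop
endfacet
facet normal -0.943 -0.303 -0.138
outer loop
vertex 2.013 0.188 -2.574
vertex 2.224 -0.214 -3.132
vertex 2.32 -0.996 -2.069
endloop
endfacet
facet normal 0.323 0.821 -0.470
outer loop
vertex 2.224 -0.214 -3.132
vertex 2.68 -0.084 -2.591
vertex 2.89 -0.486 -3.149
endloop
endfacet
facet normal -0.330 -0.774 -0.540
outer loop
vertex 2.224 -0.214 -3.132
vertex 2.89 -0.486 -3.149
vertex 2.32 -0.996 -2.069
endloop
endfacet
facet normal 0.323 0.821 -0.470
outer loop
vertex 2.89 -0.486 -3.149
vertex 2.68 -0.084 -2.591
vertex 3.346 -0.356 -2.608
endloop
endfacet
facet normal 0.454 -0.874 -0.173
outer loop
vertex 2.89 -0.486 -3.149
vertex 3.346 -0.356 -2.608
vertex 2.32 -0.996 -2.069
endloop
endfacet
facet normal 0.324 0.822 -0.469
outer loop
vertex 3.346 -0.356 -2.608
vertex 2.68 -0.084 -2.591
vertex 3.135 0.046 -2.049
endloop
endfacet
facet normal 0.626 -0.501 0.597
outer loop
vertex 3.346 -0.356 -2.608
vertex 3.135 0.046 -2.049
vertex 2.32 -0.996 -2.069
endloop
endfacet

endsolid


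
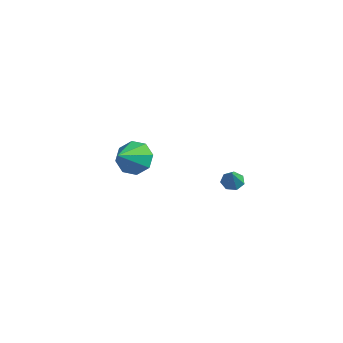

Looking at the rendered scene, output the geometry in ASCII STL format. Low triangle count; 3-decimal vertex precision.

solid 
facet normal -0.393 0.443 -0.806
outer loop
vertex -2.006 3.297 -3.568
vertex -2.534 3.007 -3.47
vertex -2.354 3.55 -3.259
endloop
endfacet
facet normal 0.744 0.534 0.401
outer loop
vertex -2.006 3.297 -3.568
vertex -2.354 3.55 -3.259
vertex -2.006 2.413 -2.39
endloop
endfacet
facet normal -0.393 0.443 -0.805
outer loop
vertex -2.354 3.55 -3.259
vertex -2.534 3.007 -3.47
vertex -2.837 3.394 -3.109
endloop
endfacet
facet normal 0.046 0.615 0.787
outer loop
vertex -2.354 3.55 -3.259
vertex -2.837 3.394 -3.109
vertex -2.006 2.413 -2.39
endloop
endfacet
facet normal -0.395 0.442 -0.805
outer loop
vertex -2.837 3.394 -3.109
vertex -2.534 3.007 -3.47
vertex -3.092 2.946 -3.23
endloop
endfacet
facet normal -0.575 0.108 0.811
outer loop
vertex -2.837 3.394 -3.109
vertex -3.092 2.946 -3.23
vertex -2.006 2.413 -2.39
endloop
endfacet
facet normal -0.395 0.443 -0.805
outer loop
vertex -3.092 2.946 -3.23
vertex -2.534 3.007 -3.47
vertex -2.927 2.544 -3.532
endloop
endfacet
facet normal -0.650 -0.609 0.455
outer loop
vertex -3.092 2.946 -3.23
vertex -2.927 2.544 -3.532
vertex -2.006 2.413 -2.39
endloop
endfacet
facet normal -0.394 0.442 -0.806
outer loop
vertex -2.927 2.544 -3.532
vertex -2.534 3.007 -3.47
vertex -2.466 2.49 -3.787
endloop
endfacet
facet normal -0.124 -0.992 -0.014
outer loop
vertex -2.927 2.544 -3.532
vertex -2.466 2.49 -3.787
vertex -2.006 2.413 -2.39
endloop
endfacet
facet normal -0.393 0.443 -0.806
outer loop
vertex -2.466 2.49 -3.787
vertex -2.534 3.007 -3.47
vertex -2.056 2.825 -3.803
endloop
endfacet
facet normal 0.608 -0.756 -0.242
outer loop
vertex -2.466 2.49 -3.787
vertex -2.056 2.825 -3.803
vertex -2.006 2.413 -2.39
endloop
endfacet
facet normal -0.393 0.443 -0.806
outer loop
vertex -2.056 2.825 -3.803
vertex -2.534 3.007 -3.47
vertex -2.006 3.297 -3.568
endloop
endfacet
facet normal 0.995 -0.077 -0.058
outer loop
vertex -2.056 2.825 -3.803
vertex -2.006 3.297 -3.568
vertex -2.006 2.413 -2.39
endloop
endfacet
facet normal -0.222 0.806 -0.548
outer loop
vertex -1.954 -2.997 0.432
vertex -2.905 -3.081 0.694
vertex -2.115 -2.612 1.064
endloop
endfacet
facet normal 0.941 -0.124 0.315
outer loop
vertex -1.954 -2.997 0.432
vertex -2.115 -2.612 1.064
vertex -2.535 -4.419 1.606
endloop
endfacet
facet normal -0.221 0.806 -0.549
outer loop
vertex -2.115 -2.612 1.064
vertex -2.905 -3.081 0.694
vertex -2.74 -2.501 1.479
endloop
endfacet
facet normal 0.564 0.114 0.818
outer loop
vertex -2.115 -2.612 1.064
vertex -2.74 -2.501 1.479
vertex -2.535 -4.419 1.606
endloop
endfacet
facet normal -0.223 0.806 -0.549
outer loop
vertex -2.74 -2.501 1.479
vertex -2.905 -3.081 0.694
vertex -3.46 -2.73 1.435
endloop
endfacet
facet normal -0.079 0.057 0.995
outer loop
vertex -2.74 -2.501 1.479
vertex -3.46 -2.73 1.435
vertex -2.535 -4.419 1.606
endloop
endfacet
facet normal -0.222 0.806 -0.548
outer loop
vertex -3.46 -2.73 1.435
vertex -2.905 -3.081 0.694
vertex -3.856 -3.165 0.956
endloop
endfacet
facet normal -0.614 -0.261 0.745
outer loop
vertex -3.46 -2.73 1.435
vertex -3.856 -3.165 0.956
vertex -2.535 -4.419 1.606
endloop
endfacet
facet normal -0.223 0.805 -0.550
outer loop
vertex -3.856 -3.165 0.956
vertex -2.905 -3.081 0.694
vertex -3.694 -3.551 0.325
endloop
endfacet
facet normal -0.726 -0.654 0.214
outer loop
vertex -3.856 -3.165 0.956
vertex -3.694 -3.551 0.325
vertex -2.535 -4.419 1.606
endloop
endfacet
facet normal -0.223 0.805 -0.549
outer loop
vertex -3.694 -3.551 0.325
vertex -2.905 -3.081 0.694
vertex -3.07 -3.662 -0.091
endloop
endfacet
facet normal -0.350 -0.892 -0.287
outer loop
vertex -3.694 -3.551 0.325
vertex -3.07 -3.662 -0.091
vertex -2.535 -4.419 1.606
endloop
endfacet
facet normal -0.223 0.805 -0.549
outer loop
vertex -3.07 -3.662 -0.091
vertex -2.905 -3.081 0.694
vertex -2.349 -3.432 -0.046
endloop
endfacet
facet normal 0.295 -0.834 -0.465
outer loop
vertex -3.07 -3.662 -0.091
vertex -2.349 -3.432 -0.046
vertex -2.535 -4.419 1.606
endloop
endfacet
facet normal -0.222 0.806 -0.549
outer loop
vertex -2.349 -3.432 -0.046
vertex -2.905 -3.081 0.694
vertex -1.954 -2.997 0.432
endloop
endfacet
facet normal 0.829 -0.516 -0.215
outer loop
vertex -2.349 -3.432 -0.046
vertex -1.954 -2.997 0.432
vertex -2.535 -4.419 1.606
endloop
endfacet

endsolid


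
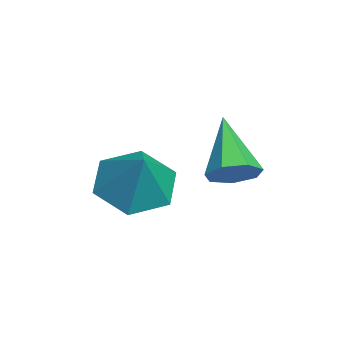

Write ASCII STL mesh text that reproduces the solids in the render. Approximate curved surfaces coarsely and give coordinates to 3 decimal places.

solid 
facet normal -0.596 -0.129 -0.792
outer loop
vertex -2.893 0.333 0.707
vertex -3.377 -0.494 1.206
vertex -3.758 0.509 1.329
endloop
endfacet
facet normal 0.348 0.910 0.226
outer loop
vertex -2.893 0.333 0.707
vertex -3.758 0.509 1.329
vertex -2.423 -0.286 2.474
endloop
endfacet
facet normal -0.597 -0.130 -0.792
outer loop
vertex -3.758 0.509 1.329
vertex -3.377 -0.494 1.206
vertex -4.242 -0.317 1.829
endloop
endfacet
facet normal -0.274 0.610 0.743
outer loop
vertex -3.758 0.509 1.329
vertex -4.242 -0.317 1.829
vertex -2.423 -0.286 2.474
endloop
endfacet
facet normal -0.597 -0.130 -0.792
outer loop
vertex -4.242 -0.317 1.829
vertex -3.377 -0.494 1.206
vertex -3.861 -1.32 1.706
endloop
endfacet
facet normal -0.321 -0.235 0.917
outer loop
vertex -4.242 -0.317 1.829
vertex -3.861 -1.32 1.706
vertex -2.423 -0.286 2.474
endloop
endfacet
facet normal -0.596 -0.130 -0.792
outer loop
vertex -3.861 -1.32 1.706
vertex -3.377 -0.494 1.206
vertex -2.996 -1.497 1.084
endloop
endfacet
facet normal 0.253 -0.779 0.574
outer loop
vertex -3.861 -1.32 1.706
vertex -2.996 -1.497 1.084
vertex -2.423 -0.286 2.474
endloop
endfacet
facet normal -0.597 -0.130 -0.792
outer loop
vertex -2.996 -1.497 1.084
vertex -3.377 -0.494 1.206
vertex -2.513 -0.671 0.584
endloop
endfacet
facet normal 0.876 -0.479 0.056
outer loop
vertex -2.996 -1.497 1.084
vertex -2.513 -0.671 0.584
vertex -2.423 -0.286 2.474
endloop
endfacet
facet normal -0.597 -0.129 -0.792
outer loop
vertex -2.513 -0.671 0.584
vertex -3.377 -0.494 1.206
vertex -2.893 0.333 0.707
endloop
endfacet
facet normal 0.924 0.364 -0.118
outer loop
vertex -2.513 -0.671 0.584
vertex -2.893 0.333 0.707
vertex -2.423 -0.286 2.474
endloop
endfacet
facet normal 0.766 0.095 -0.635
outer loop
vertex -1.482 2.062 2.782
vertex -1.865 1.768 2.276
vertex -1.81 2.445 2.444
endloop
endfacet
facet normal 0.080 0.697 0.712
outer loop
vertex -1.482 2.062 2.782
vertex -1.81 2.445 2.444
vertex -3.275 1.592 3.444
endloop
endfacet
facet normal 0.768 0.095 -0.634
outer loop
vertex -1.81 2.445 2.444
vertex -1.865 1.768 2.276
vertex -2.179 2.318 1.978
endloop
endfacet
facet normal -0.444 0.890 0.109
outer loop
vertex -1.81 2.445 2.444
vertex -2.179 2.318 1.978
vertex -3.275 1.592 3.444
endloop
endfacet
facet normal 0.767 0.094 -0.635
outer loop
vertex -2.179 2.318 1.978
vertex -1.865 1.768 2.276
vertex -2.312 1.776 1.737
endloop
endfacet
facet normal -0.820 0.388 -0.421
outer loop
vertex -2.179 2.318 1.978
vertex -2.312 1.776 1.737
vertex -3.275 1.592 3.444
endloop
endfacet
facet normal 0.767 0.096 -0.635
outer loop
vertex -2.312 1.776 1.737
vertex -1.865 1.768 2.276
vertex -2.107 1.228 1.902
endloop
endfacet
facet normal -0.766 -0.430 -0.478
outer loop
vertex -2.312 1.776 1.737
vertex -2.107 1.228 1.902
vertex -3.275 1.592 3.444
endloop
endfacet
facet normal 0.767 0.096 -0.635
outer loop
vertex -2.107 1.228 1.902
vertex -1.865 1.768 2.276
vertex -1.72 1.086 2.348
endloop
endfacet
facet normal -0.323 -0.946 -0.021
outer loop
vertex -2.107 1.228 1.902
vertex -1.72 1.086 2.348
vertex -3.275 1.592 3.444
endloop
endfacet
facet normal 0.767 0.096 -0.635
outer loop
vertex -1.72 1.086 2.348
vertex -1.865 1.768 2.276
vertex -1.442 1.458 2.74
endloop
endfacet
facet normal 0.177 -0.774 0.608
outer loop
vertex -1.72 1.086 2.348
vertex -1.442 1.458 2.74
vertex -3.275 1.592 3.444
endloop
endfacet
facet normal 0.766 0.095 -0.635
outer loop
vertex -1.442 1.458 2.74
vertex -1.865 1.768 2.276
vertex -1.482 2.062 2.782
endloop
endfacet
facet normal 0.356 -0.041 0.934
outer loop
vertex -1.442 1.458 2.74
vertex -1.482 2.062 2.782
vertex -3.275 1.592 3.444
endloop
endfacet

endsolid


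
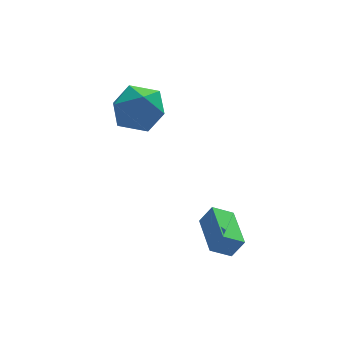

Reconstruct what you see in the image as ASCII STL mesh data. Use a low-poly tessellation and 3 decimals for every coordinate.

solid 
facet normal -0.260 0.919 0.298
outer loop
vertex -1.793 4.841 3.535
vertex -2.92 4.544 3.469
vertex -2.332 4.387 4.465
endloop
endfacet
facet normal 0.372 0.731 0.572
outer loop
vertex -1.793 4.841 3.535
vertex -2.332 4.387 4.465
vertex -1.249 4.047 4.195
endloop
endfacet
facet normal 0.812 0.582 0.031
outer loop
vertex -1.793 4.841 3.535
vertex -1.249 4.047 4.195
vertex -1.167 3.994 3.032
endloop
endfacet
facet normal 0.453 0.678 -0.578
outer loop
vertex -1.793 4.841 3.535
vertex -1.167 3.994 3.032
vertex -2.2 4.301 2.583
endloop
endfacet
facet normal -0.209 0.886 -0.413
outer loop
vertex -1.793 4.841 3.535
vertex -2.2 4.301 2.583
vertex -2.92 4.544 3.469
endloop
endfacet
facet normal 0.279 0.133 0.951
outer loop
vertex -1.249 4.047 4.195
vertex -2.332 4.387 4.465
vertex -2.04 3.259 4.537
endloop
endfacet
facet normal -0.743 0.437 0.507
outer loop
vertex -2.332 4.387 4.465
vertex -2.92 4.544 3.469
vertex -3.073 3.566 4.088
endloop
endfacet
facet normal -0.662 0.385 -0.643
outer loop
vertex -2.92 4.544 3.469
vertex -2.2 4.301 2.583
vertex -2.991 3.513 2.925
endloop
endfacet
facet normal 0.410 0.048 -0.911
outer loop
vertex -2.2 4.301 2.583
vertex -1.167 3.994 3.032
vertex -1.908 3.173 2.655
endloop
endfacet
facet normal 0.991 -0.108 0.075
outer loop
vertex -1.167 3.994 3.032
vertex -1.249 4.047 4.195
vertex -1.32 3.016 3.651
endloop
endfacet
facet normal -0.453 -0.678 0.578
outer loop
vertex -2.447 2.719 3.585
vertex -2.04 3.259 4.537
vertex -3.073 3.566 4.088
endloop
endfacet
facet normal -0.812 -0.582 -0.031
outer loop
vertex -2.447 2.719 3.585
vertex -3.073 3.566 4.088
vertex -2.991 3.513 2.925
endloop
endfacet
facet normal -0.372 -0.731 -0.572
outer loop
vertex -2.447 2.719 3.585
vertex -2.991 3.513 2.925
vertex -1.908 3.173 2.655
endloop
endfacet
facet normal 0.260 -0.919 -0.298
outer loop
vertex -2.447 2.719 3.585
vertex -1.908 3.173 2.655
vertex -1.32 3.016 3.651
endloop
endfacet
facet normal 0.209 -0.886 0.413
outer loop
vertex -2.447 2.719 3.585
vertex -1.32 3.016 3.651
vertex -2.04 3.259 4.537
endloop
endfacet
facet normal -0.410 -0.048 0.911
outer loop
vertex -3.073 3.566 4.088
vertex -2.04 3.259 4.537
vertex -2.332 4.387 4.465
endloop
endfacet
facet normal -0.991 0.108 -0.075
outer loop
vertex -2.991 3.513 2.925
vertex -3.073 3.566 4.088
vertex -2.92 4.544 3.469
endloop
endfacet
facet normal -0.279 -0.133 -0.951
outer loop
vertex -1.908 3.173 2.655
vertex -2.991 3.513 2.925
vertex -2.2 4.301 2.583
endloop
endfacet
facet normal 0.743 -0.437 -0.507
outer loop
vertex -1.32 3.016 3.651
vertex -1.908 3.173 2.655
vertex -1.167 3.994 3.032
endloop
endfacet
facet normal 0.662 -0.385 0.643
outer loop
vertex -2.04 3.259 4.537
vertex -1.32 3.016 3.651
vertex -1.249 4.047 4.195
endloop
endfacet
facet normal -0.858 -0.002 0.514
outer loop
vertex -0.169 -1.077 -0.363
vertex -0.074 0.783 -0.196
vertex -0.629 -0.985 -1.13
endloop
endfacet
facet normal -0.051 -0.995 -0.089
outer loop
vertex 0.194 -0.983 -1.624
vertex -0.169 -1.077 -0.363
vertex -0.629 -0.985 -1.13
endloop
endfacet
facet normal -0.858 -0.003 0.514
outer loop
vertex -0.629 -0.985 -1.13
vertex -0.074 0.783 -0.196
vertex -0.535 0.875 -0.964
endloop
endfacet
facet normal -0.512 0.102 -0.853
outer loop
vertex -0.535 0.875 -0.964
vertex 0.194 -0.983 -1.624
vertex -0.629 -0.985 -1.13
endloop
endfacet
facet normal 0.512 -0.103 0.853
outer loop
vertex -0.169 -1.077 -0.363
vertex 0.749 0.785 -0.69
vertex -0.074 0.783 -0.196
endloop
endfacet
facet normal -0.051 -0.995 -0.089
outer loop
vertex 0.655 -1.075 -0.856
vertex -0.169 -1.077 -0.363
vertex 0.194 -0.983 -1.624
endloop
endfacet
facet normal 0.511 -0.102 0.854
outer loop
vertex 0.655 -1.075 -0.856
vertex 0.749 0.785 -0.69
vertex -0.169 -1.077 -0.363
endloop
endfacet
facet normal 0.051 0.995 0.089
outer loop
vertex -0.074 0.783 -0.196
vertex 0.749 0.785 -0.69
vertex -0.535 0.875 -0.964
endloop
endfacet
facet normal -0.511 0.103 -0.853
outer loop
vertex 0.289 0.877 -1.457
vertex 0.194 -0.983 -1.624
vertex -0.535 0.875 -0.964
endloop
endfacet
facet normal 0.051 0.995 0.089
outer loop
vertex -0.535 0.875 -0.964
vertex 0.749 0.785 -0.69
vertex 0.289 0.877 -1.457
endloop
endfacet
facet normal 0.858 0.002 -0.514
outer loop
vertex 0.289 0.877 -1.457
vertex 0.655 -1.075 -0.856
vertex 0.194 -0.983 -1.624
endloop
endfacet
facet normal 0.858 0.003 -0.514
outer loop
vertex 0.749 0.785 -0.69
vertex 0.655 -1.075 -0.856
vertex 0.289 0.877 -1.457
endloop
endfacet

endsolid


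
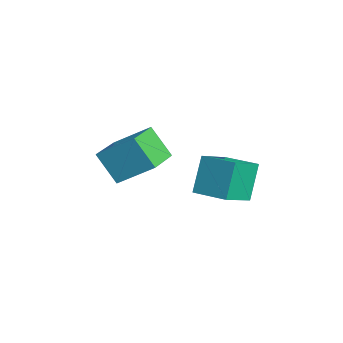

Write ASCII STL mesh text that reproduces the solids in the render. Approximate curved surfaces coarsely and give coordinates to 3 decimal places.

solid 
facet normal -0.796 -0.595 -0.113
outer loop
vertex 0.455 0.639 2.281
vertex -0.465 2.036 1.402
vertex 1.168 0.015 0.543
endloop
endfacet
facet normal 0.487 -0.739 0.465
outer loop
vertex 2.545 1.044 0.738
vertex 0.455 0.639 2.281
vertex 1.168 0.015 0.543
endloop
endfacet
facet normal -0.796 -0.595 -0.113
outer loop
vertex 1.168 0.015 0.543
vertex -0.465 2.036 1.402
vertex 0.248 1.412 -0.336
endloop
endfacet
facet normal 0.360 -0.315 -0.878
outer loop
vertex 0.248 1.412 -0.336
vertex 2.545 1.044 0.738
vertex 1.168 0.015 0.543
endloop
endfacet
facet normal -0.360 0.315 0.878
outer loop
vertex 0.455 0.639 2.281
vertex 0.912 3.065 1.597
vertex -0.465 2.036 1.402
endloop
endfacet
facet normal 0.487 -0.739 0.465
outer loop
vertex 1.832 1.668 2.476
vertex 0.455 0.639 2.281
vertex 2.545 1.044 0.738
endloop
endfacet
facet normal -0.360 0.315 0.878
outer loop
vertex 1.832 1.668 2.476
vertex 0.912 3.065 1.597
vertex 0.455 0.639 2.281
endloop
endfacet
facet normal -0.487 0.739 -0.465
outer loop
vertex -0.465 2.036 1.402
vertex 0.912 3.065 1.597
vertex 0.248 1.412 -0.336
endloop
endfacet
facet normal 0.360 -0.315 -0.878
outer loop
vertex 1.625 2.441 -0.141
vertex 2.545 1.044 0.738
vertex 0.248 1.412 -0.336
endloop
endfacet
facet normal -0.487 0.739 -0.465
outer loop
vertex 0.248 1.412 -0.336
vertex 0.912 3.065 1.597
vertex 1.625 2.441 -0.141
endloop
endfacet
facet normal 0.796 0.595 0.113
outer loop
vertex 1.625 2.441 -0.141
vertex 1.832 1.668 2.476
vertex 2.545 1.044 0.738
endloop
endfacet
facet normal 0.796 0.595 0.113
outer loop
vertex 0.912 3.065 1.597
vertex 1.832 1.668 2.476
vertex 1.625 2.441 -0.141
endloop
endfacet
facet normal -0.483 -0.376 0.790
outer loop
vertex -2.245 -1.59 2.208
vertex -3.911 -0.329 1.79
vertex -3.084 -3.108 0.972
endloop
endfacet
facet normal 0.782 -0.592 0.196
outer loop
vertex -2.189 -2.411 -0.49
vertex -2.245 -1.59 2.208
vertex -3.084 -3.108 0.972
endloop
endfacet
facet normal -0.484 -0.377 0.790
outer loop
vertex -3.084 -3.108 0.972
vertex -3.911 -0.329 1.79
vertex -4.749 -1.847 0.553
endloop
endfacet
facet normal -0.394 -0.713 -0.581
outer loop
vertex -4.749 -1.847 0.553
vertex -2.189 -2.411 -0.49
vertex -3.084 -3.108 0.972
endloop
endfacet
facet normal 0.394 0.713 0.581
outer loop
vertex -2.245 -1.59 2.208
vertex -3.016 0.368 0.328
vertex -3.911 -0.329 1.79
endloop
endfacet
facet normal 0.782 -0.592 0.196
outer loop
vertex -1.351 -0.893 0.747
vertex -2.245 -1.59 2.208
vertex -2.189 -2.411 -0.49
endloop
endfacet
facet normal 0.394 0.713 0.581
outer loop
vertex -1.351 -0.893 0.747
vertex -3.016 0.368 0.328
vertex -2.245 -1.59 2.208
endloop
endfacet
facet normal -0.782 0.592 -0.197
outer loop
vertex -3.911 -0.329 1.79
vertex -3.016 0.368 0.328
vertex -4.749 -1.847 0.553
endloop
endfacet
facet normal -0.394 -0.713 -0.581
outer loop
vertex -3.855 -1.15 -0.908
vertex -2.189 -2.411 -0.49
vertex -4.749 -1.847 0.553
endloop
endfacet
facet normal -0.782 0.592 -0.196
outer loop
vertex -4.749 -1.847 0.553
vertex -3.016 0.368 0.328
vertex -3.855 -1.15 -0.908
endloop
endfacet
facet normal 0.483 0.377 -0.790
outer loop
vertex -3.855 -1.15 -0.908
vertex -1.351 -0.893 0.747
vertex -2.189 -2.411 -0.49
endloop
endfacet
facet normal 0.484 0.376 -0.790
outer loop
vertex -3.016 0.368 0.328
vertex -1.351 -0.893 0.747
vertex -3.855 -1.15 -0.908
endloop
endfacet

endsolid


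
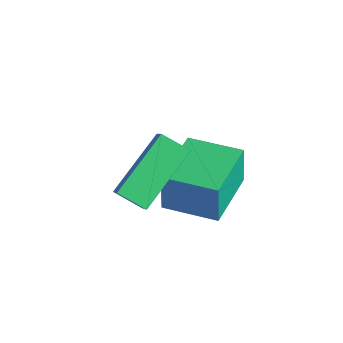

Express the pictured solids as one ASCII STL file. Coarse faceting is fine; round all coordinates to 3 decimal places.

solid 
facet normal -0.603 0.794 -0.075
outer loop
vertex -1.743 2.879 0.002
vertex -0.473 3.849 0.069
vertex -1.644 2.836 -1.253
endloop
endfacet
facet normal -0.794 -0.606 -0.042
outer loop
vertex -0.487 1.311 -1.109
vertex -1.743 2.879 0.002
vertex -1.644 2.836 -1.253
endloop
endfacet
facet normal -0.602 0.795 -0.075
outer loop
vertex -1.644 2.836 -1.253
vertex -0.473 3.849 0.069
vertex -0.373 3.806 -1.186
endloop
endfacet
facet normal 0.079 -0.034 -0.996
outer loop
vertex -0.373 3.806 -1.186
vertex -0.487 1.311 -1.109
vertex -1.644 2.836 -1.253
endloop
endfacet
facet normal -0.079 0.034 0.996
outer loop
vertex -1.743 2.879 0.002
vertex 0.684 2.324 0.213
vertex -0.473 3.849 0.069
endloop
endfacet
facet normal -0.794 -0.606 -0.043
outer loop
vertex -0.587 1.354 0.146
vertex -1.743 2.879 0.002
vertex -0.487 1.311 -1.109
endloop
endfacet
facet normal -0.079 0.034 0.996
outer loop
vertex -0.587 1.354 0.146
vertex 0.684 2.324 0.213
vertex -1.743 2.879 0.002
endloop
endfacet
facet normal 0.794 0.606 0.042
outer loop
vertex -0.473 3.849 0.069
vertex 0.684 2.324 0.213
vertex -0.373 3.806 -1.186
endloop
endfacet
facet normal 0.079 -0.034 -0.996
outer loop
vertex 0.783 2.281 -1.042
vertex -0.487 1.311 -1.109
vertex -0.373 3.806 -1.186
endloop
endfacet
facet normal 0.794 0.606 0.042
outer loop
vertex -0.373 3.806 -1.186
vertex 0.684 2.324 0.213
vertex 0.783 2.281 -1.042
endloop
endfacet
facet normal 0.603 -0.794 0.075
outer loop
vertex 0.783 2.281 -1.042
vertex -0.587 1.354 0.146
vertex -0.487 1.311 -1.109
endloop
endfacet
facet normal 0.602 -0.795 0.075
outer loop
vertex 0.684 2.324 0.213
vertex -0.587 1.354 0.146
vertex 0.783 2.281 -1.042
endloop
endfacet
facet normal -0.700 -0.548 0.458
outer loop
vertex -0.185 1.143 2.577
vertex -0.772 1.35 1.927
vertex 0.409 -0.498 1.52
endloop
endfacet
facet normal 0.652 -0.230 0.723
outer loop
vertex 1.032 -0.01 1.113
vertex -0.185 1.143 2.577
vertex 0.409 -0.498 1.52
endloop
endfacet
facet normal -0.700 -0.548 0.458
outer loop
vertex 0.409 -0.498 1.52
vertex -0.772 1.35 1.927
vertex -0.178 -0.291 0.87
endloop
endfacet
facet normal 0.291 -0.804 -0.519
outer loop
vertex -0.178 -0.291 0.87
vertex 1.032 -0.01 1.113
vertex 0.409 -0.498 1.52
endloop
endfacet
facet normal -0.291 0.804 0.519
outer loop
vertex -0.185 1.143 2.577
vertex -0.149 1.838 1.52
vertex -0.772 1.35 1.927
endloop
endfacet
facet normal 0.652 -0.230 0.723
outer loop
vertex 0.438 1.631 2.17
vertex -0.185 1.143 2.577
vertex 1.032 -0.01 1.113
endloop
endfacet
facet normal -0.291 0.804 0.519
outer loop
vertex 0.438 1.631 2.17
vertex -0.149 1.838 1.52
vertex -0.185 1.143 2.577
endloop
endfacet
facet normal -0.652 0.230 -0.723
outer loop
vertex -0.772 1.35 1.927
vertex -0.149 1.838 1.52
vertex -0.178 -0.291 0.87
endloop
endfacet
facet normal 0.291 -0.804 -0.519
outer loop
vertex 0.445 0.197 0.463
vertex 1.032 -0.01 1.113
vertex -0.178 -0.291 0.87
endloop
endfacet
facet normal -0.652 0.230 -0.723
outer loop
vertex -0.178 -0.291 0.87
vertex -0.149 1.838 1.52
vertex 0.445 0.197 0.463
endloop
endfacet
facet normal 0.700 0.548 -0.458
outer loop
vertex 0.445 0.197 0.463
vertex 0.438 1.631 2.17
vertex 1.032 -0.01 1.113
endloop
endfacet
facet normal 0.700 0.548 -0.458
outer loop
vertex -0.149 1.838 1.52
vertex 0.438 1.631 2.17
vertex 0.445 0.197 0.463
endloop
endfacet

endsolid


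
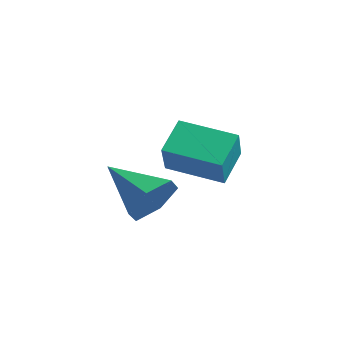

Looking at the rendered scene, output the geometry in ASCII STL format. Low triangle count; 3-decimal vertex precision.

solid 
facet normal 0.842 0.271 -0.466
outer loop
vertex 2.259 1.739 -3.21
vertex 2.017 1.475 -3.8
vertex 1.893 2.135 -3.641
endloop
endfacet
facet normal -0.246 0.601 0.761
outer loop
vertex 2.259 1.739 -3.21
vertex 1.893 2.135 -3.641
vertex 0.863 1.105 -3.16
endloop
endfacet
facet normal 0.842 0.271 -0.467
outer loop
vertex 1.893 2.135 -3.641
vertex 2.017 1.475 -3.8
vertex 1.651 1.871 -4.23
endloop
endfacet
facet normal -0.712 0.702 -0.022
outer loop
vertex 1.893 2.135 -3.641
vertex 1.651 1.871 -4.23
vertex 0.863 1.105 -3.16
endloop
endfacet
facet normal 0.842 0.271 -0.467
outer loop
vertex 1.651 1.871 -4.23
vertex 2.017 1.475 -3.8
vertex 1.775 1.211 -4.389
endloop
endfacet
facet normal -0.803 -0.007 -0.596
outer loop
vertex 1.651 1.871 -4.23
vertex 1.775 1.211 -4.389
vertex 0.863 1.105 -3.16
endloop
endfacet
facet normal 0.842 0.270 -0.467
outer loop
vertex 1.775 1.211 -4.389
vertex 2.017 1.475 -3.8
vertex 2.141 0.815 -3.958
endloop
endfacet
facet normal -0.427 -0.817 -0.388
outer loop
vertex 1.775 1.211 -4.389
vertex 2.141 0.815 -3.958
vertex 0.863 1.105 -3.16
endloop
endfacet
facet normal 0.842 0.270 -0.467
outer loop
vertex 2.141 0.815 -3.958
vertex 2.017 1.475 -3.8
vertex 2.383 1.079 -3.369
endloop
endfacet
facet normal 0.039 -0.918 0.395
outer loop
vertex 2.141 0.815 -3.958
vertex 2.383 1.079 -3.369
vertex 0.863 1.105 -3.16
endloop
endfacet
facet normal 0.842 0.271 -0.466
outer loop
vertex 2.383 1.079 -3.369
vertex 2.017 1.475 -3.8
vertex 2.259 1.739 -3.21
endloop
endfacet
facet normal 0.130 -0.209 0.969
outer loop
vertex 2.383 1.079 -3.369
vertex 2.259 1.739 -3.21
vertex 0.863 1.105 -3.16
endloop
endfacet
facet normal -0.777 -0.599 0.194
outer loop
vertex 0.554 3.024 -2.356
vertex 0.027 3.453 -3.143
vertex 0.912 2.365 -2.956
endloop
endfacet
facet normal 0.508 -0.413 0.756
outer loop
vertex 1.953 3.167 -3.217
vertex 0.554 3.024 -2.356
vertex 0.912 2.365 -2.956
endloop
endfacet
facet normal -0.777 -0.599 0.195
outer loop
vertex 0.912 2.365 -2.956
vertex 0.027 3.453 -3.143
vertex 0.384 2.794 -3.743
endloop
endfacet
facet normal 0.373 -0.687 -0.624
outer loop
vertex 0.384 2.794 -3.743
vertex 1.953 3.167 -3.217
vertex 0.912 2.365 -2.956
endloop
endfacet
facet normal -0.373 0.687 0.624
outer loop
vertex 0.554 3.024 -2.356
vertex 1.068 4.255 -3.404
vertex 0.027 3.453 -3.143
endloop
endfacet
facet normal 0.508 -0.413 0.756
outer loop
vertex 1.596 3.826 -2.617
vertex 0.554 3.024 -2.356
vertex 1.953 3.167 -3.217
endloop
endfacet
facet normal -0.372 0.687 0.624
outer loop
vertex 1.596 3.826 -2.617
vertex 1.068 4.255 -3.404
vertex 0.554 3.024 -2.356
endloop
endfacet
facet normal -0.508 0.413 -0.756
outer loop
vertex 0.027 3.453 -3.143
vertex 1.068 4.255 -3.404
vertex 0.384 2.794 -3.743
endloop
endfacet
facet normal 0.372 -0.687 -0.624
outer loop
vertex 1.426 3.596 -4.004
vertex 1.953 3.167 -3.217
vertex 0.384 2.794 -3.743
endloop
endfacet
facet normal -0.507 0.413 -0.756
outer loop
vertex 0.384 2.794 -3.743
vertex 1.068 4.255 -3.404
vertex 1.426 3.596 -4.004
endloop
endfacet
facet normal 0.777 0.598 -0.194
outer loop
vertex 1.426 3.596 -4.004
vertex 1.596 3.826 -2.617
vertex 1.953 3.167 -3.217
endloop
endfacet
facet normal 0.777 0.599 -0.195
outer loop
vertex 1.068 4.255 -3.404
vertex 1.596 3.826 -2.617
vertex 1.426 3.596 -4.004
endloop
endfacet

endsolid


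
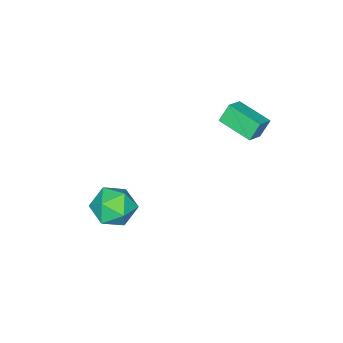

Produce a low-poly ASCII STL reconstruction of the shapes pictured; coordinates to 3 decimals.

solid 
facet normal 0.360 0.503 0.786
outer loop
vertex 4.103 0.239 -1.697
vertex 3.323 -0.335 -0.973
vertex 4.419 -0.805 -1.174
endloop
endfacet
facet normal 0.865 0.408 0.291
outer loop
vertex 4.103 0.239 -1.697
vertex 4.419 -0.805 -1.174
vertex 4.709 -0.595 -2.329
endloop
endfacet
facet normal 0.637 0.703 -0.317
outer loop
vertex 4.103 0.239 -1.697
vertex 4.709 -0.595 -2.329
vertex 3.793 0.004 -2.842
endloop
endfacet
facet normal -0.011 0.980 -0.198
outer loop
vertex 4.103 0.239 -1.697
vertex 3.793 0.004 -2.842
vertex 2.936 0.164 -2.004
endloop
endfacet
facet normal -0.182 0.857 0.483
outer loop
vertex 4.103 0.239 -1.697
vertex 2.936 0.164 -2.004
vertex 3.323 -0.335 -0.973
endloop
endfacet
facet normal 0.938 -0.293 0.182
outer loop
vertex 4.709 -0.595 -2.329
vertex 4.419 -0.805 -1.174
vertex 4.304 -1.684 -1.996
endloop
endfacet
facet normal 0.120 -0.140 0.983
outer loop
vertex 4.419 -0.805 -1.174
vertex 3.323 -0.335 -0.973
vertex 3.447 -1.524 -1.158
endloop
endfacet
facet normal -0.756 0.432 0.493
outer loop
vertex 3.323 -0.335 -0.973
vertex 2.936 0.164 -2.004
vertex 2.531 -0.925 -1.671
endloop
endfacet
facet normal -0.478 0.633 -0.610
outer loop
vertex 2.936 0.164 -2.004
vertex 3.793 0.004 -2.842
vertex 2.821 -0.715 -2.826
endloop
endfacet
facet normal 0.569 0.184 -0.801
outer loop
vertex 3.793 0.004 -2.842
vertex 4.709 -0.595 -2.329
vertex 3.917 -1.185 -3.027
endloop
endfacet
facet normal 0.011 -0.980 0.198
outer loop
vertex 3.137 -1.759 -2.303
vertex 4.304 -1.684 -1.996
vertex 3.447 -1.524 -1.158
endloop
endfacet
facet normal -0.637 -0.703 0.317
outer loop
vertex 3.137 -1.759 -2.303
vertex 3.447 -1.524 -1.158
vertex 2.531 -0.925 -1.671
endloop
endfacet
facet normal -0.865 -0.408 -0.291
outer loop
vertex 3.137 -1.759 -2.303
vertex 2.531 -0.925 -1.671
vertex 2.821 -0.715 -2.826
endloop
endfacet
facet normal -0.360 -0.503 -0.786
outer loop
vertex 3.137 -1.759 -2.303
vertex 2.821 -0.715 -2.826
vertex 3.917 -1.185 -3.027
endloop
endfacet
facet normal 0.182 -0.857 -0.483
outer loop
vertex 3.137 -1.759 -2.303
vertex 3.917 -1.185 -3.027
vertex 4.304 -1.684 -1.996
endloop
endfacet
facet normal 0.478 -0.633 0.610
outer loop
vertex 3.447 -1.524 -1.158
vertex 4.304 -1.684 -1.996
vertex 4.419 -0.805 -1.174
endloop
endfacet
facet normal -0.569 -0.184 0.801
outer loop
vertex 2.531 -0.925 -1.671
vertex 3.447 -1.524 -1.158
vertex 3.323 -0.335 -0.973
endloop
endfacet
facet normal -0.938 0.293 -0.182
outer loop
vertex 2.821 -0.715 -2.826
vertex 2.531 -0.925 -1.671
vertex 2.936 0.164 -2.004
endloop
endfacet
facet normal -0.120 0.140 -0.983
outer loop
vertex 3.917 -1.185 -3.027
vertex 2.821 -0.715 -2.826
vertex 3.793 0.004 -2.842
endloop
endfacet
facet normal 0.756 -0.432 -0.493
outer loop
vertex 4.304 -1.684 -1.996
vertex 3.917 -1.185 -3.027
vertex 4.709 -0.595 -2.329
endloop
endfacet
facet normal -0.889 -0.082 -0.451
outer loop
vertex -1.384 2.638 4.131
vertex -1.35 4.386 3.745
vertex -0.903 2.428 3.221
endloop
endfacet
facet normal -0.019 -0.976 0.215
outer loop
vertex 0.03 2.514 3.695
vertex -1.384 2.638 4.131
vertex -0.903 2.428 3.221
endloop
endfacet
facet normal -0.889 -0.082 -0.451
outer loop
vertex -0.903 2.428 3.221
vertex -1.35 4.386 3.745
vertex -0.869 4.176 2.836
endloop
endfacet
facet normal 0.458 -0.200 -0.866
outer loop
vertex -0.869 4.176 2.836
vertex 0.03 2.514 3.695
vertex -0.903 2.428 3.221
endloop
endfacet
facet normal -0.458 0.200 0.866
outer loop
vertex -1.384 2.638 4.131
vertex -0.417 4.472 4.219
vertex -1.35 4.386 3.745
endloop
endfacet
facet normal -0.019 -0.976 0.215
outer loop
vertex -0.451 2.724 4.604
vertex -1.384 2.638 4.131
vertex 0.03 2.514 3.695
endloop
endfacet
facet normal -0.458 0.200 0.866
outer loop
vertex -0.451 2.724 4.604
vertex -0.417 4.472 4.219
vertex -1.384 2.638 4.131
endloop
endfacet
facet normal 0.019 0.976 -0.215
outer loop
vertex -1.35 4.386 3.745
vertex -0.417 4.472 4.219
vertex -0.869 4.176 2.836
endloop
endfacet
facet normal 0.458 -0.200 -0.866
outer loop
vertex 0.064 4.262 3.309
vertex 0.03 2.514 3.695
vertex -0.869 4.176 2.836
endloop
endfacet
facet normal 0.019 0.976 -0.215
outer loop
vertex -0.869 4.176 2.836
vertex -0.417 4.472 4.219
vertex 0.064 4.262 3.309
endloop
endfacet
facet normal 0.889 0.082 0.451
outer loop
vertex 0.064 4.262 3.309
vertex -0.451 2.724 4.604
vertex 0.03 2.514 3.695
endloop
endfacet
facet normal 0.889 0.082 0.451
outer loop
vertex -0.417 4.472 4.219
vertex -0.451 2.724 4.604
vertex 0.064 4.262 3.309
endloop
endfacet

endsolid
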